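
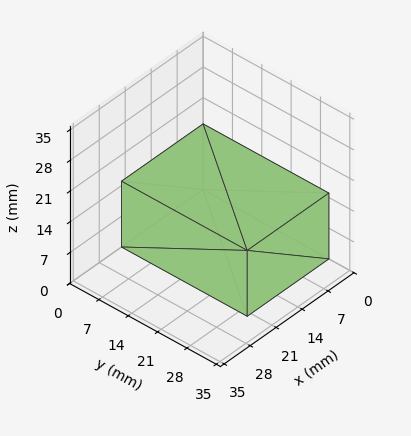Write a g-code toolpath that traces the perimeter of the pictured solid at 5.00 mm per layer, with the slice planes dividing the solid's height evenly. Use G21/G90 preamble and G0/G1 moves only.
Reading the render: the shape is a rectangular box, roughly 22 × 30 mm footprint and 15 mm tall (dimensions read to the nearest mm from the axis ticks). For the g-code, the solid's height is divided into equal slices at the stated Δz and each level perimeter traced with G1 moves after a G0 lift.

; perimeter-only toolpath
G21 ; units = mm
G90 ; absolute positioning
G28 ; home
; layer 1
G0 Z5.00
G0 X0.00 Y0.00
G1 X22.00 Y0.00
G1 X22.00 Y30.00
G1 X0.00 Y30.00
G1 X0.00 Y0.00
; layer 2
G0 Z10.00
G0 X0.00 Y0.00
G1 X22.00 Y0.00
G1 X22.00 Y30.00
G1 X0.00 Y30.00
G1 X0.00 Y0.00
; layer 3
G0 Z15.00
G0 X0.00 Y0.00
G1 X22.00 Y0.00
G1 X22.00 Y30.00
G1 X0.00 Y30.00
G1 X0.00 Y0.00
M2 ; end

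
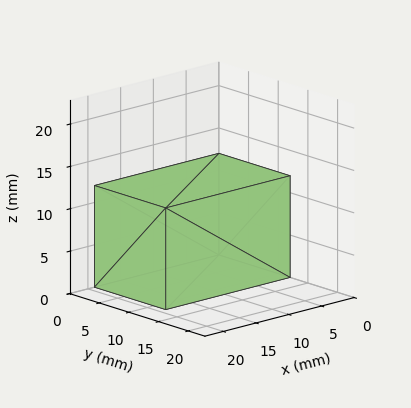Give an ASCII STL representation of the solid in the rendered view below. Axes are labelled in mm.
Reading the render: the shape is a rectangular box, roughly 19 × 12 mm footprint and 12 mm tall (dimensions read to the nearest mm from the axis ticks). For the STL, each face is triangulated and given an outward normal.

solid part
  facet normal 0.0000 0.0000 -1.0000
    outer loop
      vertex 19.00 12.00 0.00
      vertex 19.00 0.00 0.00
      vertex 0.00 0.00 0.00
    endloop
  endfacet
  facet normal 0.0000 0.0000 -1.0000
    outer loop
      vertex 0.00 12.00 0.00
      vertex 19.00 12.00 0.00
      vertex 0.00 0.00 0.00
    endloop
  endfacet
  facet normal 0.0000 0.0000 1.0000
    outer loop
      vertex 0.00 0.00 12.00
      vertex 19.00 0.00 12.00
      vertex 19.00 12.00 12.00
    endloop
  endfacet
  facet normal 0.0000 0.0000 1.0000
    outer loop
      vertex 0.00 0.00 12.00
      vertex 19.00 12.00 12.00
      vertex 0.00 12.00 12.00
    endloop
  endfacet
  facet normal 0.0000 -1.0000 0.0000
    outer loop
      vertex 0.00 0.00 0.00
      vertex 19.00 0.00 0.00
      vertex 19.00 0.00 12.00
    endloop
  endfacet
  facet normal 0.0000 -1.0000 0.0000
    outer loop
      vertex 0.00 0.00 0.00
      vertex 19.00 0.00 12.00
      vertex 0.00 0.00 12.00
    endloop
  endfacet
  facet normal 0.0000 1.0000 0.0000
    outer loop
      vertex 19.00 12.00 12.00
      vertex 19.00 12.00 0.00
      vertex 0.00 12.00 0.00
    endloop
  endfacet
  facet normal 0.0000 1.0000 0.0000
    outer loop
      vertex 0.00 12.00 12.00
      vertex 19.00 12.00 12.00
      vertex 0.00 12.00 0.00
    endloop
  endfacet
  facet normal -1.0000 0.0000 0.0000
    outer loop
      vertex 0.00 12.00 12.00
      vertex 0.00 12.00 0.00
      vertex 0.00 0.00 0.00
    endloop
  endfacet
  facet normal -1.0000 0.0000 0.0000
    outer loop
      vertex 0.00 0.00 12.00
      vertex 0.00 12.00 12.00
      vertex 0.00 0.00 0.00
    endloop
  endfacet
  facet normal 1.0000 0.0000 0.0000
    outer loop
      vertex 19.00 0.00 0.00
      vertex 19.00 12.00 0.00
      vertex 19.00 12.00 12.00
    endloop
  endfacet
  facet normal 1.0000 0.0000 0.0000
    outer loop
      vertex 19.00 0.00 0.00
      vertex 19.00 12.00 12.00
      vertex 19.00 0.00 12.00
    endloop
  endfacet
endsolid part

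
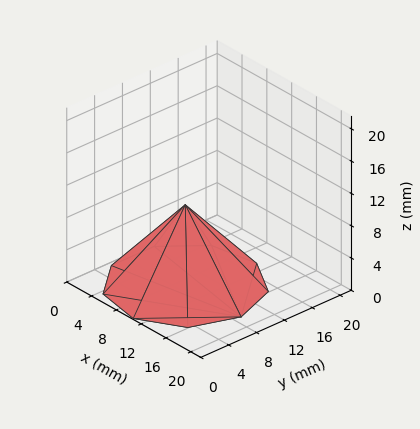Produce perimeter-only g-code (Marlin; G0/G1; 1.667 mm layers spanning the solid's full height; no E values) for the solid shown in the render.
Reading the render: the shape is a regular 9-sided pyramid, base circumscribed radius ≈ 9 mm, apex at z ≈ 10 mm (dimensions read to the nearest mm from the axis ticks). For the g-code, the solid's height is divided into equal slices at the stated Δz and each level perimeter traced with G1 moves after a G0 lift.

; perimeter-only toolpath
G21 ; units = mm
G90 ; absolute positioning
G28 ; home
; layer 1
G0 Z1.667
G0 X16.500 Y9.000
G1 X14.745 Y13.821
G1 X10.303 Y16.386
G1 X5.250 Y15.495
G1 X1.953 Y11.565
G1 X1.953 Y6.435
G1 X5.250 Y2.505
G1 X10.303 Y1.614
G1 X14.745 Y4.179
G1 X16.500 Y9.000
; layer 2
G0 Z3.333
G0 X15.000 Y9.000
G1 X13.596 Y12.857
G1 X10.042 Y14.909
G1 X6.000 Y14.196
G1 X3.362 Y11.052
G1 X3.362 Y6.948
G1 X6.000 Y3.804
G1 X10.042 Y3.091
G1 X13.596 Y5.143
G1 X15.000 Y9.000
; layer 3
G0 Z5.000
G0 X13.500 Y9.000
G1 X12.447 Y11.893
G1 X9.782 Y13.431
G1 X6.750 Y12.897
G1 X4.771 Y10.539
G1 X4.771 Y7.461
G1 X6.750 Y5.103
G1 X9.782 Y4.569
G1 X12.447 Y6.107
G1 X13.500 Y9.000
; layer 4
G0 Z6.667
G0 X12.000 Y9.000
G1 X11.298 Y10.928
G1 X9.521 Y11.954
G1 X7.500 Y11.598
G1 X6.181 Y10.026
G1 X6.181 Y7.974
G1 X7.500 Y6.402
G1 X9.521 Y6.046
G1 X11.298 Y7.072
G1 X12.000 Y9.000
; layer 5
G0 Z8.333
G0 X10.500 Y9.000
G1 X10.149 Y9.964
G1 X9.261 Y10.477
G1 X8.250 Y10.299
G1 X7.590 Y9.513
G1 X7.590 Y8.487
G1 X8.250 Y7.701
G1 X9.261 Y7.523
G1 X10.149 Y8.036
G1 X10.500 Y9.000
M2 ; end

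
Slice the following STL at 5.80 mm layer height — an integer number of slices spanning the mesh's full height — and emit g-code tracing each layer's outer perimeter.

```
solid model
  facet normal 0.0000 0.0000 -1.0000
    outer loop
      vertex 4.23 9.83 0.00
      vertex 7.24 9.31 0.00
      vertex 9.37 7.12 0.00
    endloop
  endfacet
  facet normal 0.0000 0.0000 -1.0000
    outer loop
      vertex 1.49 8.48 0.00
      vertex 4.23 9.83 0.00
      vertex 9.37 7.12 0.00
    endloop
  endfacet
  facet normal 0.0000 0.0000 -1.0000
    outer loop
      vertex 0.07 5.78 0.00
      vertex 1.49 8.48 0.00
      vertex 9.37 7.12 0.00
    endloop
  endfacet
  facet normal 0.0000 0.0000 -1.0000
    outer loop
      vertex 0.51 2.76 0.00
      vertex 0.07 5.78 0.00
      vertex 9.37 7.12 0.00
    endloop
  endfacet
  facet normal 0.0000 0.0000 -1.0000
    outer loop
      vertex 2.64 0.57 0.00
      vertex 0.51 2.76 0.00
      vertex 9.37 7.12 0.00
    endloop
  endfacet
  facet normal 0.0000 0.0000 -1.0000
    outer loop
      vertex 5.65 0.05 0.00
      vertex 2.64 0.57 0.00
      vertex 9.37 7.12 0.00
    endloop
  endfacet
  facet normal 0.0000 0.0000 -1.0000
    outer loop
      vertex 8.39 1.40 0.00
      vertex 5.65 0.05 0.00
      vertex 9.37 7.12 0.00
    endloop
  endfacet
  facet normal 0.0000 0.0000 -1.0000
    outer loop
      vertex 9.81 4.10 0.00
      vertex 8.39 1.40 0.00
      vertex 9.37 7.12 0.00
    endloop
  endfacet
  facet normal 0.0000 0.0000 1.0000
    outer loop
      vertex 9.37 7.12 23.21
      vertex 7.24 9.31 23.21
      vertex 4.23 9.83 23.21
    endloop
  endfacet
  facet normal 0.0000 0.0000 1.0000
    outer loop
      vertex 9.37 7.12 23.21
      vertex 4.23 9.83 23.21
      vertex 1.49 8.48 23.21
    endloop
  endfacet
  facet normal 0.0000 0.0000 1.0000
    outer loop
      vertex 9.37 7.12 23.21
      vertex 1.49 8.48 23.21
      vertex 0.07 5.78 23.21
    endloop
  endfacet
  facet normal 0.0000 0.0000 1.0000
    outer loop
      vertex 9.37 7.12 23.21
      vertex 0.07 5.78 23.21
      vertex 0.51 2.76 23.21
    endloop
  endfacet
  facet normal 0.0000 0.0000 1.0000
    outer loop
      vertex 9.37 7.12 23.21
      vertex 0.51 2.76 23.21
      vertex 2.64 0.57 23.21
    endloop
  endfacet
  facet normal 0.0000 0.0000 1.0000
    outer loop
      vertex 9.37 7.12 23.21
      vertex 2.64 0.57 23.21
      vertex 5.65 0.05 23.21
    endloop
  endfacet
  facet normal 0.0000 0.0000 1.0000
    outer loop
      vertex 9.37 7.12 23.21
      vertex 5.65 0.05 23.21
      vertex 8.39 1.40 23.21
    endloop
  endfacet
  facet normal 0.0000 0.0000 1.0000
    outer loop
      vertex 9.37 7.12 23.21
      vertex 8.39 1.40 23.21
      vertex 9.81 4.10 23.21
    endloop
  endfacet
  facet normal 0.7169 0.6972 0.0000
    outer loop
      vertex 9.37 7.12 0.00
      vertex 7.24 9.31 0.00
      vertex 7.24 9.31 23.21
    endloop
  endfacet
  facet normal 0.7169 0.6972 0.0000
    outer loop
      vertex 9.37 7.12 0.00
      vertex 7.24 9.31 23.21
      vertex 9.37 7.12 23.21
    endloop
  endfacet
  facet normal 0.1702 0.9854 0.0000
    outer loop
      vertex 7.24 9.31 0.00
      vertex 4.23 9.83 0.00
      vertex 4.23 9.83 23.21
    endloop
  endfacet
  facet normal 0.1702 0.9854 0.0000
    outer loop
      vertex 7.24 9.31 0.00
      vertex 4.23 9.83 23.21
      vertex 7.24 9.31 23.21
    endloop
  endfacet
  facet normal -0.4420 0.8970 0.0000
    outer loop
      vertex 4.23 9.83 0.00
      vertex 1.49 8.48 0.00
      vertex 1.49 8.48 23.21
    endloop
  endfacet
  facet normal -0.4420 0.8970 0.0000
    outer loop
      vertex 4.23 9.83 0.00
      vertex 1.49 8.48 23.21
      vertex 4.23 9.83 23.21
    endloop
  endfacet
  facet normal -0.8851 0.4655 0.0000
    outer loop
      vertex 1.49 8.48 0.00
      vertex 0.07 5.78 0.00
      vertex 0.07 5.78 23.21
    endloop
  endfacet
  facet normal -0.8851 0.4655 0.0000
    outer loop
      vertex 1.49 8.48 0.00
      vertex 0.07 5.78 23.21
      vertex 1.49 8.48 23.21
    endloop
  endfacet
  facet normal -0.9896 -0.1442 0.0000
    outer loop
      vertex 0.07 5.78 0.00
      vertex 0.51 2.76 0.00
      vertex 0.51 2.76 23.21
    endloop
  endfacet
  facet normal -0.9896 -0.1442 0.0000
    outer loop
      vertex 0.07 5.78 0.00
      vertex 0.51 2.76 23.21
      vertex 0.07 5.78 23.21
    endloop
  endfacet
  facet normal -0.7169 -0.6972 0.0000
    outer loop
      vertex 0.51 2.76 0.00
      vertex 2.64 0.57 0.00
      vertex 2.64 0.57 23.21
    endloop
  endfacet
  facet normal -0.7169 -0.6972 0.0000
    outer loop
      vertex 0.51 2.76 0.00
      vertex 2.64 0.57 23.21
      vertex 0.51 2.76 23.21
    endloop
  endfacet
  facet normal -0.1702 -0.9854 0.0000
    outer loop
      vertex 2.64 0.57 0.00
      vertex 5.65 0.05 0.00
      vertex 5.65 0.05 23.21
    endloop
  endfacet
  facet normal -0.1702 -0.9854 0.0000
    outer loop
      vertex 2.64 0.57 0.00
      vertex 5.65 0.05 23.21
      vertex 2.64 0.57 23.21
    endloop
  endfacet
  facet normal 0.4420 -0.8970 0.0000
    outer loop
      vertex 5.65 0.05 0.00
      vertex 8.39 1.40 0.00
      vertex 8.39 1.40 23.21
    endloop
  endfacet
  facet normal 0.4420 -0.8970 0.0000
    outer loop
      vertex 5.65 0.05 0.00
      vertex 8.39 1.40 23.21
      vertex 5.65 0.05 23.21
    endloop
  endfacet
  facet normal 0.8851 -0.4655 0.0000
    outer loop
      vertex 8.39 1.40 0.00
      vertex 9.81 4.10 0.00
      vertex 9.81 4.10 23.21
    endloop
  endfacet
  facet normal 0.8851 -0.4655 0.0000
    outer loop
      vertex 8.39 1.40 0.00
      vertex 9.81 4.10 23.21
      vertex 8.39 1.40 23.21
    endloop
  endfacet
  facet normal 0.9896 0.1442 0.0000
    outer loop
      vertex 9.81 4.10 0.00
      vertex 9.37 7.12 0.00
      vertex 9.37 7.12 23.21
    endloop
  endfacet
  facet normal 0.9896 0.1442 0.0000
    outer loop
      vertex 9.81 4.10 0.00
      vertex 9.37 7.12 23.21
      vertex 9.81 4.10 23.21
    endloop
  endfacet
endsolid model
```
; perimeter-only toolpath
G21 ; units = mm
G90 ; absolute positioning
G28 ; home
; layer 1
G0 Z5.80
G0 X9.37 Y7.12
G1 X7.24 Y9.31
G1 X4.23 Y9.83
G1 X1.49 Y8.48
G1 X0.07 Y5.78
G1 X0.51 Y2.76
G1 X2.64 Y0.57
G1 X5.65 Y0.05
G1 X8.39 Y1.40
G1 X9.81 Y4.10
G1 X9.37 Y7.12
; layer 2
G0 Z11.61
G0 X9.37 Y7.12
G1 X7.24 Y9.31
G1 X4.23 Y9.83
G1 X1.49 Y8.48
G1 X0.07 Y5.78
G1 X0.51 Y2.76
G1 X2.64 Y0.57
G1 X5.65 Y0.05
G1 X8.39 Y1.40
G1 X9.81 Y4.10
G1 X9.37 Y7.12
; layer 3
G0 Z17.41
G0 X9.37 Y7.12
G1 X7.24 Y9.31
G1 X4.23 Y9.83
G1 X1.49 Y8.48
G1 X0.07 Y5.78
G1 X0.51 Y2.76
G1 X2.64 Y0.57
G1 X5.65 Y0.05
G1 X8.39 Y1.40
G1 X9.81 Y4.10
G1 X9.37 Y7.12
; layer 4
G0 Z23.21
G0 X9.37 Y7.12
G1 X7.24 Y9.31
G1 X4.23 Y9.83
G1 X1.49 Y8.48
G1 X0.07 Y5.78
G1 X0.51 Y2.76
G1 X2.64 Y0.57
G1 X5.65 Y0.05
G1 X8.39 Y1.40
G1 X9.81 Y4.10
G1 X9.37 Y7.12
M2 ; end

The solid is a regular 10-sided prism (a cylinder approximated with 10 flat sides), circumscribed radius ≈ 4.94 mm, height ≈ 23.2 mm. Slicing at Δz = 5.80 mm — 4 equal slices spanning the solid's height, so layer i sits at z = i·h/4 — gives 4 non-empty perimeters. Each is a 10-segment closed polygon; G0 lifts to the layer z and rapids to the start vertex, then G1 traces the edges.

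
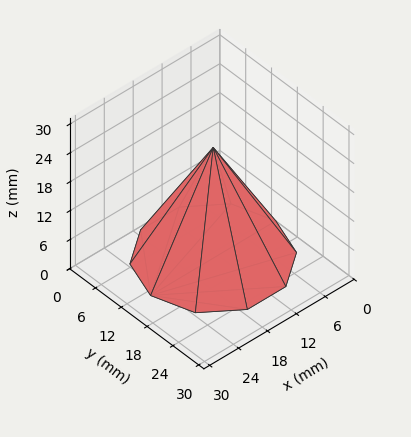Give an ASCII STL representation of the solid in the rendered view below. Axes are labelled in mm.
Reading the render: the shape is a regular 10-sided pyramid, base circumscribed radius ≈ 13 mm, apex at z ≈ 23 mm (dimensions read to the nearest mm from the axis ticks). For the STL, each face is triangulated and given an outward normal.

solid part
  facet normal 0.0000 0.0000 -1.0000
    outer loop
      vertex 17.0 25.4 0.0
      vertex 23.5 20.6 0.0
      vertex 26.0 13.0 0.0
    endloop
  endfacet
  facet normal 0.0000 0.0000 -1.0000
    outer loop
      vertex 9.0 25.4 0.0
      vertex 17.0 25.4 0.0
      vertex 26.0 13.0 0.0
    endloop
  endfacet
  facet normal 0.0000 0.0000 -1.0000
    outer loop
      vertex 2.5 20.6 0.0
      vertex 9.0 25.4 0.0
      vertex 26.0 13.0 0.0
    endloop
  endfacet
  facet normal 0.0000 0.0000 -1.0000
    outer loop
      vertex 0.0 13.0 0.0
      vertex 2.5 20.6 0.0
      vertex 26.0 13.0 0.0
    endloop
  endfacet
  facet normal 0.0000 0.0000 -1.0000
    outer loop
      vertex 2.5 5.4 0.0
      vertex 0.0 13.0 0.0
      vertex 26.0 13.0 0.0
    endloop
  endfacet
  facet normal 0.0000 0.0000 -1.0000
    outer loop
      vertex 9.0 0.6 0.0
      vertex 2.5 5.4 0.0
      vertex 26.0 13.0 0.0
    endloop
  endfacet
  facet normal 0.0000 0.0000 -1.0000
    outer loop
      vertex 17.0 0.6 0.0
      vertex 9.0 0.6 0.0
      vertex 26.0 13.0 0.0
    endloop
  endfacet
  facet normal 0.0000 0.0000 -1.0000
    outer loop
      vertex 23.5 5.4 0.0
      vertex 17.0 0.6 0.0
      vertex 26.0 13.0 0.0
    endloop
  endfacet
  facet normal 0.8369 0.2753 0.4730
    outer loop
      vertex 26.0 13.0 0.0
      vertex 23.5 20.6 0.0
      vertex 13.0 13.0 23.0
    endloop
  endfacet
  facet normal 0.5234 0.7087 0.4731
    outer loop
      vertex 23.5 20.6 0.0
      vertex 17.0 25.4 0.0
      vertex 13.0 13.0 23.0
    endloop
  endfacet
  facet normal 0.0000 0.8802 0.4746
    outer loop
      vertex 17.0 25.4 0.0
      vertex 9.0 25.4 0.0
      vertex 13.0 13.0 23.0
    endloop
  endfacet
  facet normal -0.5234 0.7087 0.4731
    outer loop
      vertex 9.0 25.4 0.0
      vertex 2.5 20.6 0.0
      vertex 13.0 13.0 23.0
    endloop
  endfacet
  facet normal -0.8369 0.2753 0.4730
    outer loop
      vertex 2.5 20.6 0.0
      vertex 0.0 13.0 0.0
      vertex 13.0 13.0 23.0
    endloop
  endfacet
  facet normal -0.8369 -0.2753 0.4730
    outer loop
      vertex 0.0 13.0 0.0
      vertex 2.5 5.4 0.0
      vertex 13.0 13.0 23.0
    endloop
  endfacet
  facet normal -0.5234 -0.7087 0.4731
    outer loop
      vertex 2.5 5.4 0.0
      vertex 9.0 0.6 0.0
      vertex 13.0 13.0 23.0
    endloop
  endfacet
  facet normal 0.0000 -0.8802 0.4746
    outer loop
      vertex 9.0 0.6 0.0
      vertex 17.0 0.6 0.0
      vertex 13.0 13.0 23.0
    endloop
  endfacet
  facet normal 0.5234 -0.7087 0.4731
    outer loop
      vertex 17.0 0.6 0.0
      vertex 23.5 5.4 0.0
      vertex 13.0 13.0 23.0
    endloop
  endfacet
  facet normal 0.8369 -0.2753 0.4730
    outer loop
      vertex 23.5 5.4 0.0
      vertex 26.0 13.0 0.0
      vertex 13.0 13.0 23.0
    endloop
  endfacet
endsolid part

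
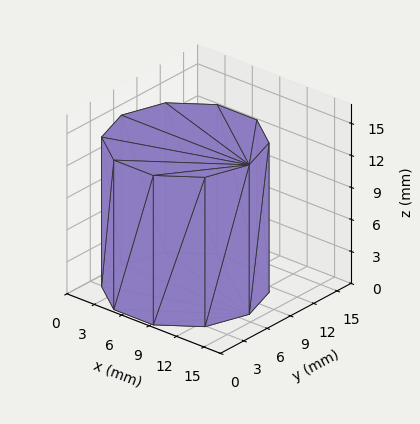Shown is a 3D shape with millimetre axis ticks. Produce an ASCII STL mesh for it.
Reading the render: the shape is a regular 10-sided prism (a cylinder approximated with 10 flat sides), circumscribed radius ≈ 7 mm, height ≈ 14 mm (dimensions read to the nearest mm from the axis ticks). For the STL, each face is triangulated and given an outward normal.

solid part
  facet normal 0.0000 0.0000 -1.0000
    outer loop
      vertex 9.163 13.657 0.000
      vertex 12.663 11.114 0.000
      vertex 14.000 7.000 0.000
    endloop
  endfacet
  facet normal 0.0000 0.0000 -1.0000
    outer loop
      vertex 4.837 13.657 0.000
      vertex 9.163 13.657 0.000
      vertex 14.000 7.000 0.000
    endloop
  endfacet
  facet normal 0.0000 0.0000 -1.0000
    outer loop
      vertex 1.337 11.114 0.000
      vertex 4.837 13.657 0.000
      vertex 14.000 7.000 0.000
    endloop
  endfacet
  facet normal 0.0000 0.0000 -1.0000
    outer loop
      vertex 0.000 7.000 0.000
      vertex 1.337 11.114 0.000
      vertex 14.000 7.000 0.000
    endloop
  endfacet
  facet normal 0.0000 0.0000 -1.0000
    outer loop
      vertex 1.337 2.886 0.000
      vertex 0.000 7.000 0.000
      vertex 14.000 7.000 0.000
    endloop
  endfacet
  facet normal 0.0000 0.0000 -1.0000
    outer loop
      vertex 4.837 0.343 0.000
      vertex 1.337 2.886 0.000
      vertex 14.000 7.000 0.000
    endloop
  endfacet
  facet normal 0.0000 0.0000 -1.0000
    outer loop
      vertex 9.163 0.343 0.000
      vertex 4.837 0.343 0.000
      vertex 14.000 7.000 0.000
    endloop
  endfacet
  facet normal 0.0000 0.0000 -1.0000
    outer loop
      vertex 12.663 2.886 0.000
      vertex 9.163 0.343 0.000
      vertex 14.000 7.000 0.000
    endloop
  endfacet
  facet normal 0.0000 0.0000 1.0000
    outer loop
      vertex 14.000 7.000 14.000
      vertex 12.663 11.114 14.000
      vertex 9.163 13.657 14.000
    endloop
  endfacet
  facet normal 0.0000 0.0000 1.0000
    outer loop
      vertex 14.000 7.000 14.000
      vertex 9.163 13.657 14.000
      vertex 4.837 13.657 14.000
    endloop
  endfacet
  facet normal 0.0000 0.0000 1.0000
    outer loop
      vertex 14.000 7.000 14.000
      vertex 4.837 13.657 14.000
      vertex 1.337 11.114 14.000
    endloop
  endfacet
  facet normal 0.0000 0.0000 1.0000
    outer loop
      vertex 14.000 7.000 14.000
      vertex 1.337 11.114 14.000
      vertex 0.000 7.000 14.000
    endloop
  endfacet
  facet normal 0.0000 0.0000 1.0000
    outer loop
      vertex 14.000 7.000 14.000
      vertex 0.000 7.000 14.000
      vertex 1.337 2.886 14.000
    endloop
  endfacet
  facet normal 0.0000 0.0000 1.0000
    outer loop
      vertex 14.000 7.000 14.000
      vertex 1.337 2.886 14.000
      vertex 4.837 0.343 14.000
    endloop
  endfacet
  facet normal 0.0000 0.0000 1.0000
    outer loop
      vertex 14.000 7.000 14.000
      vertex 4.837 0.343 14.000
      vertex 9.163 0.343 14.000
    endloop
  endfacet
  facet normal 0.0000 0.0000 1.0000
    outer loop
      vertex 14.000 7.000 14.000
      vertex 9.163 0.343 14.000
      vertex 12.663 2.886 14.000
    endloop
  endfacet
  facet normal 0.9510 0.3091 0.0000
    outer loop
      vertex 14.000 7.000 0.000
      vertex 12.663 11.114 0.000
      vertex 12.663 11.114 14.000
    endloop
  endfacet
  facet normal 0.9510 0.3091 0.0000
    outer loop
      vertex 14.000 7.000 0.000
      vertex 12.663 11.114 14.000
      vertex 14.000 7.000 14.000
    endloop
  endfacet
  facet normal 0.5878 0.8090 0.0000
    outer loop
      vertex 12.663 11.114 0.000
      vertex 9.163 13.657 0.000
      vertex 9.163 13.657 14.000
    endloop
  endfacet
  facet normal 0.5878 0.8090 0.0000
    outer loop
      vertex 12.663 11.114 0.000
      vertex 9.163 13.657 14.000
      vertex 12.663 11.114 14.000
    endloop
  endfacet
  facet normal 0.0000 1.0000 0.0000
    outer loop
      vertex 9.163 13.657 0.000
      vertex 4.837 13.657 0.000
      vertex 4.837 13.657 14.000
    endloop
  endfacet
  facet normal 0.0000 1.0000 0.0000
    outer loop
      vertex 9.163 13.657 0.000
      vertex 4.837 13.657 14.000
      vertex 9.163 13.657 14.000
    endloop
  endfacet
  facet normal -0.5878 0.8090 0.0000
    outer loop
      vertex 4.837 13.657 0.000
      vertex 1.337 11.114 0.000
      vertex 1.337 11.114 14.000
    endloop
  endfacet
  facet normal -0.5878 0.8090 0.0000
    outer loop
      vertex 4.837 13.657 0.000
      vertex 1.337 11.114 14.000
      vertex 4.837 13.657 14.000
    endloop
  endfacet
  facet normal -0.9510 0.3091 0.0000
    outer loop
      vertex 1.337 11.114 0.000
      vertex 0.000 7.000 0.000
      vertex 0.000 7.000 14.000
    endloop
  endfacet
  facet normal -0.9510 0.3091 0.0000
    outer loop
      vertex 1.337 11.114 0.000
      vertex 0.000 7.000 14.000
      vertex 1.337 11.114 14.000
    endloop
  endfacet
  facet normal -0.9510 -0.3091 0.0000
    outer loop
      vertex 0.000 7.000 0.000
      vertex 1.337 2.886 0.000
      vertex 1.337 2.886 14.000
    endloop
  endfacet
  facet normal -0.9510 -0.3091 0.0000
    outer loop
      vertex 0.000 7.000 0.000
      vertex 1.337 2.886 14.000
      vertex 0.000 7.000 14.000
    endloop
  endfacet
  facet normal -0.5878 -0.8090 0.0000
    outer loop
      vertex 1.337 2.886 0.000
      vertex 4.837 0.343 0.000
      vertex 4.837 0.343 14.000
    endloop
  endfacet
  facet normal -0.5878 -0.8090 0.0000
    outer loop
      vertex 1.337 2.886 0.000
      vertex 4.837 0.343 14.000
      vertex 1.337 2.886 14.000
    endloop
  endfacet
  facet normal 0.0000 -1.0000 0.0000
    outer loop
      vertex 4.837 0.343 0.000
      vertex 9.163 0.343 0.000
      vertex 9.163 0.343 14.000
    endloop
  endfacet
  facet normal 0.0000 -1.0000 0.0000
    outer loop
      vertex 4.837 0.343 0.000
      vertex 9.163 0.343 14.000
      vertex 4.837 0.343 14.000
    endloop
  endfacet
  facet normal 0.5878 -0.8090 0.0000
    outer loop
      vertex 9.163 0.343 0.000
      vertex 12.663 2.886 0.000
      vertex 12.663 2.886 14.000
    endloop
  endfacet
  facet normal 0.5878 -0.8090 0.0000
    outer loop
      vertex 9.163 0.343 0.000
      vertex 12.663 2.886 14.000
      vertex 9.163 0.343 14.000
    endloop
  endfacet
  facet normal 0.9510 -0.3091 0.0000
    outer loop
      vertex 12.663 2.886 0.000
      vertex 14.000 7.000 0.000
      vertex 14.000 7.000 14.000
    endloop
  endfacet
  facet normal 0.9510 -0.3091 0.0000
    outer loop
      vertex 12.663 2.886 0.000
      vertex 14.000 7.000 14.000
      vertex 12.663 2.886 14.000
    endloop
  endfacet
endsolid part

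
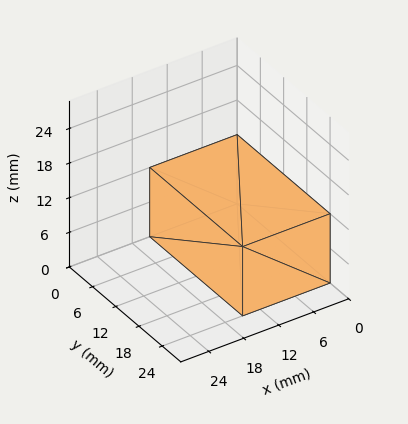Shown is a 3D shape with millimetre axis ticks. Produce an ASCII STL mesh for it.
Reading the render: the shape is a rectangular box, roughly 15 × 24 mm footprint and 12 mm tall (dimensions read to the nearest mm from the axis ticks). For the STL, each face is triangulated and given an outward normal.

solid part
  facet normal 0.0000 0.0000 -1.0000
    outer loop
      vertex 15.000 24.000 0.000
      vertex 15.000 0.000 0.000
      vertex 0.000 0.000 0.000
    endloop
  endfacet
  facet normal 0.0000 0.0000 -1.0000
    outer loop
      vertex 0.000 24.000 0.000
      vertex 15.000 24.000 0.000
      vertex 0.000 0.000 0.000
    endloop
  endfacet
  facet normal 0.0000 0.0000 1.0000
    outer loop
      vertex 0.000 0.000 12.000
      vertex 15.000 0.000 12.000
      vertex 15.000 24.000 12.000
    endloop
  endfacet
  facet normal 0.0000 0.0000 1.0000
    outer loop
      vertex 0.000 0.000 12.000
      vertex 15.000 24.000 12.000
      vertex 0.000 24.000 12.000
    endloop
  endfacet
  facet normal 0.0000 -1.0000 0.0000
    outer loop
      vertex 0.000 0.000 0.000
      vertex 15.000 0.000 0.000
      vertex 15.000 0.000 12.000
    endloop
  endfacet
  facet normal 0.0000 -1.0000 0.0000
    outer loop
      vertex 0.000 0.000 0.000
      vertex 15.000 0.000 12.000
      vertex 0.000 0.000 12.000
    endloop
  endfacet
  facet normal 0.0000 1.0000 0.0000
    outer loop
      vertex 15.000 24.000 12.000
      vertex 15.000 24.000 0.000
      vertex 0.000 24.000 0.000
    endloop
  endfacet
  facet normal 0.0000 1.0000 0.0000
    outer loop
      vertex 0.000 24.000 12.000
      vertex 15.000 24.000 12.000
      vertex 0.000 24.000 0.000
    endloop
  endfacet
  facet normal -1.0000 0.0000 0.0000
    outer loop
      vertex 0.000 24.000 12.000
      vertex 0.000 24.000 0.000
      vertex 0.000 0.000 0.000
    endloop
  endfacet
  facet normal -1.0000 0.0000 0.0000
    outer loop
      vertex 0.000 0.000 12.000
      vertex 0.000 24.000 12.000
      vertex 0.000 0.000 0.000
    endloop
  endfacet
  facet normal 1.0000 0.0000 0.0000
    outer loop
      vertex 15.000 0.000 0.000
      vertex 15.000 24.000 0.000
      vertex 15.000 24.000 12.000
    endloop
  endfacet
  facet normal 1.0000 0.0000 0.0000
    outer loop
      vertex 15.000 0.000 0.000
      vertex 15.000 24.000 12.000
      vertex 15.000 0.000 12.000
    endloop
  endfacet
endsolid part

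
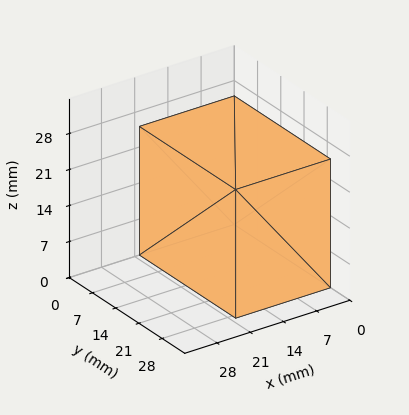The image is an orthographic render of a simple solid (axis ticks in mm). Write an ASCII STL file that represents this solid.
Reading the render: the shape is a rectangular box, roughly 20 × 29 mm footprint and 25 mm tall (dimensions read to the nearest mm from the axis ticks). For the STL, each face is triangulated and given an outward normal.

solid part
  facet normal 0.0000 0.0000 -1.0000
    outer loop
      vertex 20.000 29.000 0.000
      vertex 20.000 0.000 0.000
      vertex 0.000 0.000 0.000
    endloop
  endfacet
  facet normal 0.0000 0.0000 -1.0000
    outer loop
      vertex 0.000 29.000 0.000
      vertex 20.000 29.000 0.000
      vertex 0.000 0.000 0.000
    endloop
  endfacet
  facet normal 0.0000 0.0000 1.0000
    outer loop
      vertex 0.000 0.000 25.000
      vertex 20.000 0.000 25.000
      vertex 20.000 29.000 25.000
    endloop
  endfacet
  facet normal 0.0000 0.0000 1.0000
    outer loop
      vertex 0.000 0.000 25.000
      vertex 20.000 29.000 25.000
      vertex 0.000 29.000 25.000
    endloop
  endfacet
  facet normal 0.0000 -1.0000 0.0000
    outer loop
      vertex 0.000 0.000 0.000
      vertex 20.000 0.000 0.000
      vertex 20.000 0.000 25.000
    endloop
  endfacet
  facet normal 0.0000 -1.0000 0.0000
    outer loop
      vertex 0.000 0.000 0.000
      vertex 20.000 0.000 25.000
      vertex 0.000 0.000 25.000
    endloop
  endfacet
  facet normal 0.0000 1.0000 0.0000
    outer loop
      vertex 20.000 29.000 25.000
      vertex 20.000 29.000 0.000
      vertex 0.000 29.000 0.000
    endloop
  endfacet
  facet normal 0.0000 1.0000 0.0000
    outer loop
      vertex 0.000 29.000 25.000
      vertex 20.000 29.000 25.000
      vertex 0.000 29.000 0.000
    endloop
  endfacet
  facet normal -1.0000 0.0000 0.0000
    outer loop
      vertex 0.000 29.000 25.000
      vertex 0.000 29.000 0.000
      vertex 0.000 0.000 0.000
    endloop
  endfacet
  facet normal -1.0000 0.0000 0.0000
    outer loop
      vertex 0.000 0.000 25.000
      vertex 0.000 29.000 25.000
      vertex 0.000 0.000 0.000
    endloop
  endfacet
  facet normal 1.0000 0.0000 0.0000
    outer loop
      vertex 20.000 0.000 0.000
      vertex 20.000 29.000 0.000
      vertex 20.000 29.000 25.000
    endloop
  endfacet
  facet normal 1.0000 0.0000 0.0000
    outer loop
      vertex 20.000 0.000 0.000
      vertex 20.000 29.000 25.000
      vertex 20.000 0.000 25.000
    endloop
  endfacet
endsolid part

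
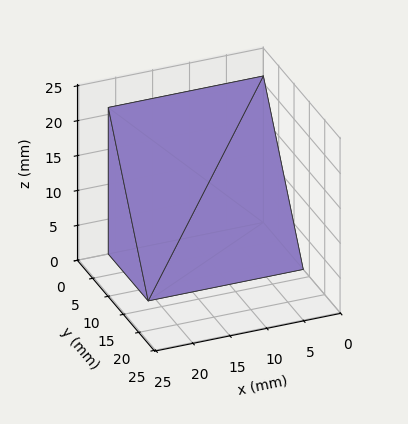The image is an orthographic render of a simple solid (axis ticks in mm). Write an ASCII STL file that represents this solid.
Reading the render: the shape is a wedge (ramp): 21 × 13 mm base, rising to 21 mm along the y=0 edge and sloping linearly to z=0 at y=13 (dimensions read to the nearest mm from the axis ticks). For the STL, each face is triangulated and given an outward normal.

solid part
  facet normal 0.0000 0.0000 -1.0000
    outer loop
      vertex 21.000 13.000 0.000
      vertex 21.000 0.000 0.000
      vertex 0.000 0.000 0.000
    endloop
  endfacet
  facet normal 0.0000 0.0000 -1.0000
    outer loop
      vertex 0.000 13.000 0.000
      vertex 21.000 13.000 0.000
      vertex 0.000 0.000 0.000
    endloop
  endfacet
  facet normal 0.0000 -1.0000 0.0000
    outer loop
      vertex 0.000 0.000 0.000
      vertex 21.000 0.000 0.000
      vertex 21.000 0.000 21.000
    endloop
  endfacet
  facet normal 0.0000 -1.0000 0.0000
    outer loop
      vertex 0.000 0.000 0.000
      vertex 21.000 0.000 21.000
      vertex 0.000 0.000 21.000
    endloop
  endfacet
  facet normal 0.0000 0.8503 0.5264
    outer loop
      vertex 0.000 0.000 21.000
      vertex 21.000 0.000 21.000
      vertex 21.000 13.000 0.000
    endloop
  endfacet
  facet normal 0.0000 0.8503 0.5264
    outer loop
      vertex 0.000 0.000 21.000
      vertex 21.000 13.000 0.000
      vertex 0.000 13.000 0.000
    endloop
  endfacet
  facet normal -1.0000 0.0000 0.0000
    outer loop
      vertex 0.000 0.000 21.000
      vertex 0.000 13.000 0.000
      vertex 0.000 0.000 0.000
    endloop
  endfacet
  facet normal 1.0000 0.0000 0.0000
    outer loop
      vertex 21.000 0.000 0.000
      vertex 21.000 13.000 0.000
      vertex 21.000 0.000 21.000
    endloop
  endfacet
endsolid part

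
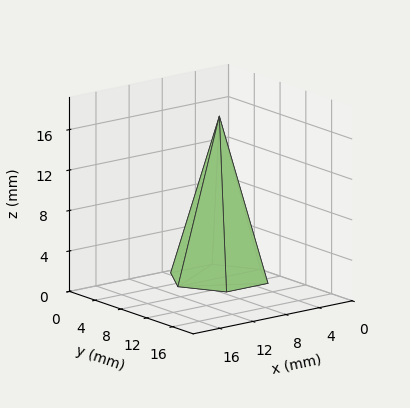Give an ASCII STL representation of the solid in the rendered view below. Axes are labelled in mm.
Reading the render: the shape is a regular 6-sided pyramid, base circumscribed radius ≈ 5 mm, apex at z ≈ 16 mm (dimensions read to the nearest mm from the axis ticks). For the STL, each face is triangulated and given an outward normal.

solid part
  facet normal 0.0000 0.0000 -1.0000
    outer loop
      vertex 2.500 9.330 0.000
      vertex 7.500 9.330 0.000
      vertex 10.000 5.000 0.000
    endloop
  endfacet
  facet normal 0.0000 0.0000 -1.0000
    outer loop
      vertex 0.000 5.000 0.000
      vertex 2.500 9.330 0.000
      vertex 10.000 5.000 0.000
    endloop
  endfacet
  facet normal 0.0000 0.0000 -1.0000
    outer loop
      vertex 2.500 0.670 0.000
      vertex 0.000 5.000 0.000
      vertex 10.000 5.000 0.000
    endloop
  endfacet
  facet normal 0.0000 0.0000 -1.0000
    outer loop
      vertex 7.500 0.670 0.000
      vertex 2.500 0.670 0.000
      vertex 10.000 5.000 0.000
    endloop
  endfacet
  facet normal 0.8359 0.4826 0.2612
    outer loop
      vertex 10.000 5.000 0.000
      vertex 7.500 9.330 0.000
      vertex 5.000 5.000 16.000
    endloop
  endfacet
  facet normal 0.0000 0.9653 0.2612
    outer loop
      vertex 7.500 9.330 0.000
      vertex 2.500 9.330 0.000
      vertex 5.000 5.000 16.000
    endloop
  endfacet
  facet normal -0.8359 0.4826 0.2612
    outer loop
      vertex 2.500 9.330 0.000
      vertex 0.000 5.000 0.000
      vertex 5.000 5.000 16.000
    endloop
  endfacet
  facet normal -0.8359 -0.4826 0.2612
    outer loop
      vertex 0.000 5.000 0.000
      vertex 2.500 0.670 0.000
      vertex 5.000 5.000 16.000
    endloop
  endfacet
  facet normal 0.0000 -0.9653 0.2612
    outer loop
      vertex 2.500 0.670 0.000
      vertex 7.500 0.670 0.000
      vertex 5.000 5.000 16.000
    endloop
  endfacet
  facet normal 0.8359 -0.4826 0.2612
    outer loop
      vertex 7.500 0.670 0.000
      vertex 10.000 5.000 0.000
      vertex 5.000 5.000 16.000
    endloop
  endfacet
endsolid part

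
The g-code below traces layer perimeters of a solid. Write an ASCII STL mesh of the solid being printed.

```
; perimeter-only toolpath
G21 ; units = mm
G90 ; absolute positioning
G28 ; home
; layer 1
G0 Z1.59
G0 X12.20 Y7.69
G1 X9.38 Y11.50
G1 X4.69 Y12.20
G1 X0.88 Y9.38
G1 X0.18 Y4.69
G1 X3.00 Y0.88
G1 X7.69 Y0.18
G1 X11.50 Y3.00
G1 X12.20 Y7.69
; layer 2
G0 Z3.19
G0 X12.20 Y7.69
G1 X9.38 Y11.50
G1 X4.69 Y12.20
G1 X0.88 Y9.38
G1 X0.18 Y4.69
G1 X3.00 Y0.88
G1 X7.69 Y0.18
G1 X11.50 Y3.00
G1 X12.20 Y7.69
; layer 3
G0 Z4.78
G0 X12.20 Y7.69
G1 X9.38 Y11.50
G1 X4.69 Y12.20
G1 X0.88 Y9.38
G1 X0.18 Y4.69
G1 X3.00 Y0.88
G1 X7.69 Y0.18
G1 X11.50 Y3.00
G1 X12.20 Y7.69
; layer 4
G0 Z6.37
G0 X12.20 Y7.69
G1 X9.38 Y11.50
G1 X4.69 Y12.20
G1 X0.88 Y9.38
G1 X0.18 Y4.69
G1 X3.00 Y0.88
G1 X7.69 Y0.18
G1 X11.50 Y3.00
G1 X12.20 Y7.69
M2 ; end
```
solid part
  facet normal 0.0000 0.0000 -1.0000
    outer loop
      vertex 4.69 12.20 0.00
      vertex 9.38 11.50 0.00
      vertex 12.20 7.69 0.00
    endloop
  endfacet
  facet normal 0.0000 0.0000 -1.0000
    outer loop
      vertex 0.88 9.38 0.00
      vertex 4.69 12.20 0.00
      vertex 12.20 7.69 0.00
    endloop
  endfacet
  facet normal 0.0000 0.0000 -1.0000
    outer loop
      vertex 0.18 4.69 0.00
      vertex 0.88 9.38 0.00
      vertex 12.20 7.69 0.00
    endloop
  endfacet
  facet normal 0.0000 0.0000 -1.0000
    outer loop
      vertex 3.00 0.88 0.00
      vertex 0.18 4.69 0.00
      vertex 12.20 7.69 0.00
    endloop
  endfacet
  facet normal 0.0000 0.0000 -1.0000
    outer loop
      vertex 7.69 0.18 0.00
      vertex 3.00 0.88 0.00
      vertex 12.20 7.69 0.00
    endloop
  endfacet
  facet normal 0.0000 0.0000 -1.0000
    outer loop
      vertex 11.50 3.00 0.00
      vertex 7.69 0.18 0.00
      vertex 12.20 7.69 0.00
    endloop
  endfacet
  facet normal 0.0000 0.0000 1.0000
    outer loop
      vertex 12.20 7.69 6.37
      vertex 9.38 11.50 6.37
      vertex 4.69 12.20 6.37
    endloop
  endfacet
  facet normal 0.0000 0.0000 1.0000
    outer loop
      vertex 12.20 7.69 6.37
      vertex 4.69 12.20 6.37
      vertex 0.88 9.38 6.37
    endloop
  endfacet
  facet normal 0.0000 0.0000 1.0000
    outer loop
      vertex 12.20 7.69 6.37
      vertex 0.88 9.38 6.37
      vertex 0.18 4.69 6.37
    endloop
  endfacet
  facet normal 0.0000 0.0000 1.0000
    outer loop
      vertex 12.20 7.69 6.37
      vertex 0.18 4.69 6.37
      vertex 3.00 0.88 6.37
    endloop
  endfacet
  facet normal 0.0000 0.0000 1.0000
    outer loop
      vertex 12.20 7.69 6.37
      vertex 3.00 0.88 6.37
      vertex 7.69 0.18 6.37
    endloop
  endfacet
  facet normal 0.0000 0.0000 1.0000
    outer loop
      vertex 12.20 7.69 6.37
      vertex 7.69 0.18 6.37
      vertex 11.50 3.00 6.37
    endloop
  endfacet
  facet normal 0.8038 0.5949 0.0000
    outer loop
      vertex 12.20 7.69 0.00
      vertex 9.38 11.50 0.00
      vertex 9.38 11.50 6.37
    endloop
  endfacet
  facet normal 0.8038 0.5949 0.0000
    outer loop
      vertex 12.20 7.69 0.00
      vertex 9.38 11.50 6.37
      vertex 12.20 7.69 6.37
    endloop
  endfacet
  facet normal 0.1476 0.9890 0.0000
    outer loop
      vertex 9.38 11.50 0.00
      vertex 4.69 12.20 0.00
      vertex 4.69 12.20 6.37
    endloop
  endfacet
  facet normal 0.1476 0.9890 0.0000
    outer loop
      vertex 9.38 11.50 0.00
      vertex 4.69 12.20 6.37
      vertex 9.38 11.50 6.37
    endloop
  endfacet
  facet normal -0.5949 0.8038 0.0000
    outer loop
      vertex 4.69 12.20 0.00
      vertex 0.88 9.38 0.00
      vertex 0.88 9.38 6.37
    endloop
  endfacet
  facet normal -0.5949 0.8038 0.0000
    outer loop
      vertex 4.69 12.20 0.00
      vertex 0.88 9.38 6.37
      vertex 4.69 12.20 6.37
    endloop
  endfacet
  facet normal -0.9890 0.1476 0.0000
    outer loop
      vertex 0.88 9.38 0.00
      vertex 0.18 4.69 0.00
      vertex 0.18 4.69 6.37
    endloop
  endfacet
  facet normal -0.9890 0.1476 0.0000
    outer loop
      vertex 0.88 9.38 0.00
      vertex 0.18 4.69 6.37
      vertex 0.88 9.38 6.37
    endloop
  endfacet
  facet normal -0.8038 -0.5949 0.0000
    outer loop
      vertex 0.18 4.69 0.00
      vertex 3.00 0.88 0.00
      vertex 3.00 0.88 6.37
    endloop
  endfacet
  facet normal -0.8038 -0.5949 0.0000
    outer loop
      vertex 0.18 4.69 0.00
      vertex 3.00 0.88 6.37
      vertex 0.18 4.69 6.37
    endloop
  endfacet
  facet normal -0.1476 -0.9890 0.0000
    outer loop
      vertex 3.00 0.88 0.00
      vertex 7.69 0.18 0.00
      vertex 7.69 0.18 6.37
    endloop
  endfacet
  facet normal -0.1476 -0.9890 0.0000
    outer loop
      vertex 3.00 0.88 0.00
      vertex 7.69 0.18 6.37
      vertex 3.00 0.88 6.37
    endloop
  endfacet
  facet normal 0.5949 -0.8038 0.0000
    outer loop
      vertex 7.69 0.18 0.00
      vertex 11.50 3.00 0.00
      vertex 11.50 3.00 6.37
    endloop
  endfacet
  facet normal 0.5949 -0.8038 0.0000
    outer loop
      vertex 7.69 0.18 0.00
      vertex 11.50 3.00 6.37
      vertex 7.69 0.18 6.37
    endloop
  endfacet
  facet normal 0.9890 -0.1476 0.0000
    outer loop
      vertex 11.50 3.00 0.00
      vertex 12.20 7.69 0.00
      vertex 12.20 7.69 6.37
    endloop
  endfacet
  facet normal 0.9890 -0.1476 0.0000
    outer loop
      vertex 11.50 3.00 0.00
      vertex 12.20 7.69 6.37
      vertex 11.50 3.00 6.37
    endloop
  endfacet
endsolid part

The G0 Z moves step by Δz≈1.59 mm. Every layer's G1 loop is the same polygon, so the solid is a straight extrusion of it from z=0 to z≈6.37. Closing with flat bottom and top caps and triangulating gives 28 facets — a regular 8-sided prism (a cylinder approximated with 8 flat sides), circumscribed radius ≈ 6.19 mm, height ≈ 6.37 mm.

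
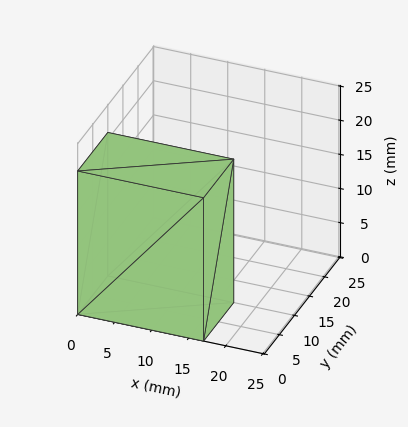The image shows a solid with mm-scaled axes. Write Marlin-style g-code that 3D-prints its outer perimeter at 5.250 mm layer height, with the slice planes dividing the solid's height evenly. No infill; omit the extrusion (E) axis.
Reading the render: the shape is a rectangular box, roughly 17 × 10 mm footprint and 21 mm tall (dimensions read to the nearest mm from the axis ticks). For the g-code, the solid's height is divided into equal slices at the stated Δz and each level perimeter traced with G1 moves after a G0 lift.

; perimeter-only toolpath
G21 ; units = mm
G90 ; absolute positioning
G28 ; home
; layer 1
G0 Z5.250
G0 X0.000 Y0.000
G1 X17.000 Y0.000
G1 X17.000 Y10.000
G1 X0.000 Y10.000
G1 X0.000 Y0.000
; layer 2
G0 Z10.500
G0 X0.000 Y0.000
G1 X17.000 Y0.000
G1 X17.000 Y10.000
G1 X0.000 Y10.000
G1 X0.000 Y0.000
; layer 3
G0 Z15.750
G0 X0.000 Y0.000
G1 X17.000 Y0.000
G1 X17.000 Y10.000
G1 X0.000 Y10.000
G1 X0.000 Y0.000
; layer 4
G0 Z21.000
G0 X0.000 Y0.000
G1 X17.000 Y0.000
G1 X17.000 Y10.000
G1 X0.000 Y10.000
G1 X0.000 Y0.000
M2 ; end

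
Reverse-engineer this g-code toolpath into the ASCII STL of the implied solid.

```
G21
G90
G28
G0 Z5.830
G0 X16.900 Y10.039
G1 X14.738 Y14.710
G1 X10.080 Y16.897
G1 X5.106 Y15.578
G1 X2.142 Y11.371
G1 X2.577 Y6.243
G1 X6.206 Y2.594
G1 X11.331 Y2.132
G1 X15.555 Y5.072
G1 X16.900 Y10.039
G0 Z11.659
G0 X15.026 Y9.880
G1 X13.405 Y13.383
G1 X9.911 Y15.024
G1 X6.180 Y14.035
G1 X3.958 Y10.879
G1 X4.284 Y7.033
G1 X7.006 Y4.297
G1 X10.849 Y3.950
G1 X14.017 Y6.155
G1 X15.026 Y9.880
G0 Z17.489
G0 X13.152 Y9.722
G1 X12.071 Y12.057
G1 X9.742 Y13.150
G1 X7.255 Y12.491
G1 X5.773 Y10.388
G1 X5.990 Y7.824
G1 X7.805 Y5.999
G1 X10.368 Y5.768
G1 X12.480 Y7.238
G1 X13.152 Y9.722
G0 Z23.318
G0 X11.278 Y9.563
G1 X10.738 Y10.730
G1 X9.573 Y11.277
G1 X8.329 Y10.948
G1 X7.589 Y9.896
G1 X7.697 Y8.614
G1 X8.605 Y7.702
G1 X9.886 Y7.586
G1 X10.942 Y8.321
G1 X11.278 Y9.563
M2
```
solid part
  facet normal 0.0000 0.0000 -1.0000
    outer loop
      vertex 10.249 18.770 0.000
      vertex 16.072 16.036 0.000
      vertex 18.774 10.198 0.000
    endloop
  endfacet
  facet normal 0.0000 0.0000 -1.0000
    outer loop
      vertex 4.031 17.122 0.000
      vertex 10.249 18.770 0.000
      vertex 18.774 10.198 0.000
    endloop
  endfacet
  facet normal 0.0000 0.0000 -1.0000
    outer loop
      vertex 0.327 11.863 0.000
      vertex 4.031 17.122 0.000
      vertex 18.774 10.198 0.000
    endloop
  endfacet
  facet normal 0.0000 0.0000 -1.0000
    outer loop
      vertex 0.870 5.453 0.000
      vertex 0.327 11.863 0.000
      vertex 18.774 10.198 0.000
    endloop
  endfacet
  facet normal 0.0000 0.0000 -1.0000
    outer loop
      vertex 5.407 0.892 0.000
      vertex 0.870 5.453 0.000
      vertex 18.774 10.198 0.000
    endloop
  endfacet
  facet normal 0.0000 0.0000 -1.0000
    outer loop
      vertex 11.813 0.314 0.000
      vertex 5.407 0.892 0.000
      vertex 18.774 10.198 0.000
    endloop
  endfacet
  facet normal 0.0000 0.0000 -1.0000
    outer loop
      vertex 17.093 3.989 0.000
      vertex 11.813 0.314 0.000
      vertex 18.774 10.198 0.000
    endloop
  endfacet
  facet normal 0.8685 0.4020 0.2901
    outer loop
      vertex 18.774 10.198 0.000
      vertex 16.072 16.036 0.000
      vertex 9.404 9.404 29.148
    endloop
  endfacet
  facet normal 0.4067 0.8663 0.2901
    outer loop
      vertex 16.072 16.036 0.000
      vertex 10.249 18.770 0.000
      vertex 9.404 9.404 29.148
    endloop
  endfacet
  facet normal -0.2452 0.9250 0.2901
    outer loop
      vertex 10.249 18.770 0.000
      vertex 4.031 17.122 0.000
      vertex 9.404 9.404 29.148
    endloop
  endfacet
  facet normal -0.7824 0.5511 0.2901
    outer loop
      vertex 4.031 17.122 0.000
      vertex 0.327 11.863 0.000
      vertex 9.404 9.404 29.148
    endloop
  endfacet
  facet normal -0.9536 -0.0808 0.2901
    outer loop
      vertex 0.327 11.863 0.000
      vertex 0.870 5.453 0.000
      vertex 9.404 9.404 29.148
    endloop
  endfacet
  facet normal -0.6785 -0.6749 0.2901
    outer loop
      vertex 0.870 5.453 0.000
      vertex 5.407 0.892 0.000
      vertex 9.404 9.404 29.148
    endloop
  endfacet
  facet normal -0.0860 -0.9531 0.2901
    outer loop
      vertex 5.407 0.892 0.000
      vertex 11.813 0.314 0.000
      vertex 9.404 9.404 29.148
    endloop
  endfacet
  facet normal 0.5467 -0.7855 0.2901
    outer loop
      vertex 11.813 0.314 0.000
      vertex 17.093 3.989 0.000
      vertex 9.404 9.404 29.148
    endloop
  endfacet
  facet normal 0.9237 -0.2501 0.2901
    outer loop
      vertex 17.093 3.989 0.000
      vertex 18.774 10.198 0.000
      vertex 9.404 9.404 29.148
    endloop
  endfacet
endsolid part

The G0 Z moves step by Δz≈5.830 mm. The G1 loops shrink linearly with z, so the solid tapers from its base footprint up to z≈29.1. Closing with a flat bottom cap and the tapered top and triangulating gives 16 facets — a regular 9-sided pyramid, base circumscribed radius ≈ 9.4 mm, apex at z ≈ 29.1 mm.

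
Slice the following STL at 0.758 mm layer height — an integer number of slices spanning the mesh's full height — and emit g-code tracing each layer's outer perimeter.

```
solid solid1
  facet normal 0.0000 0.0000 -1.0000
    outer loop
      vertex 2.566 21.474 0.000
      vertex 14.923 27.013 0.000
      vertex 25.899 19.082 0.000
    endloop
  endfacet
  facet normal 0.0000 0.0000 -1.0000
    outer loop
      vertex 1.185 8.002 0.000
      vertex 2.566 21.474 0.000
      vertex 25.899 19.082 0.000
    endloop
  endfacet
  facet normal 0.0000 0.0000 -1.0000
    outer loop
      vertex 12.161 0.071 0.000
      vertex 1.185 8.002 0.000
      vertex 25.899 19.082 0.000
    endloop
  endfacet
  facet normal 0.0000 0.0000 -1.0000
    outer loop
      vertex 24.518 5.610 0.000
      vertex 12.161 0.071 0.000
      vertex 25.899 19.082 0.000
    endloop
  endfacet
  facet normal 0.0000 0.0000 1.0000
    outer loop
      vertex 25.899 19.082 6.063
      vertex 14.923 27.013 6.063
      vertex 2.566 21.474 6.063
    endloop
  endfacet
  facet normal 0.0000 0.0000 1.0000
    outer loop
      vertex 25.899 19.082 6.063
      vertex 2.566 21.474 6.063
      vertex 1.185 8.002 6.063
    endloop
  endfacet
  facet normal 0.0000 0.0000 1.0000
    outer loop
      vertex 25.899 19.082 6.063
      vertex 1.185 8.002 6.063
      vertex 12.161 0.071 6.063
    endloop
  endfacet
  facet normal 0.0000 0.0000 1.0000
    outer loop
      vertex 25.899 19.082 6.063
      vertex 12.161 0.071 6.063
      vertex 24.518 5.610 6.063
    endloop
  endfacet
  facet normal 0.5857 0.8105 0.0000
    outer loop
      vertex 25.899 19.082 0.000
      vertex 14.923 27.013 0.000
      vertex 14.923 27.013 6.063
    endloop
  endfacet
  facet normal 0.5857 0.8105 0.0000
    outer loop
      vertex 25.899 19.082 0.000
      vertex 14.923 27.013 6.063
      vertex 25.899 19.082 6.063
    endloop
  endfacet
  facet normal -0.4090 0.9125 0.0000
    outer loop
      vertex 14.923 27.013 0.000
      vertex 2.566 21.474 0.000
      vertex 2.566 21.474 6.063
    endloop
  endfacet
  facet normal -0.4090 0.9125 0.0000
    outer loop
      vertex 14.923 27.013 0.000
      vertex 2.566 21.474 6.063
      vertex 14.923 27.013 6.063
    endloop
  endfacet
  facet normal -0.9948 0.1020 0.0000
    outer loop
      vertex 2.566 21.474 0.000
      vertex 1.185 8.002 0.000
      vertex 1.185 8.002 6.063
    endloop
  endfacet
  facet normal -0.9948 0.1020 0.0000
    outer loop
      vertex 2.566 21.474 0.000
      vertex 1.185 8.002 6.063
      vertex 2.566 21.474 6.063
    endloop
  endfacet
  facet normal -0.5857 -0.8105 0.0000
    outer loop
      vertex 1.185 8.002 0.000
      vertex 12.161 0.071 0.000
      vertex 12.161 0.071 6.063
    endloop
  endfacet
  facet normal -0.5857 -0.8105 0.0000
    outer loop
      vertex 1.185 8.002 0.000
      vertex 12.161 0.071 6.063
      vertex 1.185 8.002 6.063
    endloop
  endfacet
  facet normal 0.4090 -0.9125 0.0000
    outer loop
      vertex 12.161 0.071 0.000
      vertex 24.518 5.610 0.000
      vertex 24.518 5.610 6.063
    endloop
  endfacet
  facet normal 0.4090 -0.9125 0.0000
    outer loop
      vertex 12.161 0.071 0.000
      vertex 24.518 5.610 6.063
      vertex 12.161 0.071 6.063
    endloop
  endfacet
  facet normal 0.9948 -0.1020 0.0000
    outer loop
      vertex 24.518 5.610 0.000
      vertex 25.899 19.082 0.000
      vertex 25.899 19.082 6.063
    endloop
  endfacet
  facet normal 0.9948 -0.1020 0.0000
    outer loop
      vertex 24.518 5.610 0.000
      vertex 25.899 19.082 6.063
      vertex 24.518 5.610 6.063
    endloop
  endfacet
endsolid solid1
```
; perimeter-only toolpath
G21 ; units = mm
G90 ; absolute positioning
G28 ; home
; layer 1
G0 Z0.758
G0 X25.899 Y19.082
G1 X14.923 Y27.013
G1 X2.566 Y21.474
G1 X1.185 Y8.002
G1 X12.161 Y0.071
G1 X24.518 Y5.610
G1 X25.899 Y19.082
; layer 2
G0 Z1.516
G0 X25.899 Y19.082
G1 X14.923 Y27.013
G1 X2.566 Y21.474
G1 X1.185 Y8.002
G1 X12.161 Y0.071
G1 X24.518 Y5.610
G1 X25.899 Y19.082
; layer 3
G0 Z2.274
G0 X25.899 Y19.082
G1 X14.923 Y27.013
G1 X2.566 Y21.474
G1 X1.185 Y8.002
G1 X12.161 Y0.071
G1 X24.518 Y5.610
G1 X25.899 Y19.082
; layer 4
G0 Z3.031
G0 X25.899 Y19.082
G1 X14.923 Y27.013
G1 X2.566 Y21.474
G1 X1.185 Y8.002
G1 X12.161 Y0.071
G1 X24.518 Y5.610
G1 X25.899 Y19.082
; layer 5
G0 Z3.789
G0 X25.899 Y19.082
G1 X14.923 Y27.013
G1 X2.566 Y21.474
G1 X1.185 Y8.002
G1 X12.161 Y0.071
G1 X24.518 Y5.610
G1 X25.899 Y19.082
; layer 6
G0 Z4.547
G0 X25.899 Y19.082
G1 X14.923 Y27.013
G1 X2.566 Y21.474
G1 X1.185 Y8.002
G1 X12.161 Y0.071
G1 X24.518 Y5.610
G1 X25.899 Y19.082
; layer 7
G0 Z5.305
G0 X25.899 Y19.082
G1 X14.923 Y27.013
G1 X2.566 Y21.474
G1 X1.185 Y8.002
G1 X12.161 Y0.071
G1 X24.518 Y5.610
G1 X25.899 Y19.082
; layer 8
G0 Z6.063
G0 X25.899 Y19.082
G1 X14.923 Y27.013
G1 X2.566 Y21.474
G1 X1.185 Y8.002
G1 X12.161 Y0.071
G1 X24.518 Y5.610
G1 X25.899 Y19.082
M2 ; end

The solid is a regular 6-sided prism (a cylinder approximated with 6 flat sides), circumscribed radius ≈ 13.5 mm, height ≈ 6.06 mm. Slicing at Δz = 0.758 mm — 8 equal slices spanning the solid's height, so layer i sits at z = i·h/8 — gives 8 non-empty perimeters. Each is a 6-segment closed polygon; G0 lifts to the layer z and rapids to the start vertex, then G1 traces the edges.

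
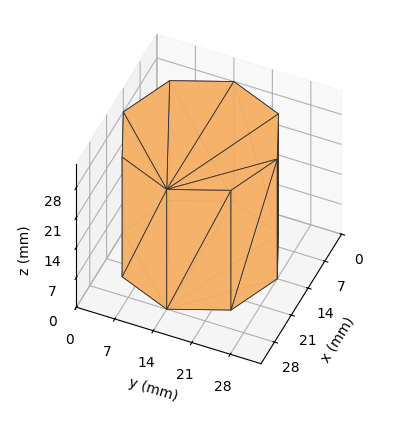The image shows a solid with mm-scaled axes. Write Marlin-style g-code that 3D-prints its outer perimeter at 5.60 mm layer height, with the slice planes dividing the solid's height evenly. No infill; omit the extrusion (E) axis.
Reading the render: the shape is a regular 8-sided prism (a cylinder approximated with 8 flat sides), circumscribed radius ≈ 14 mm, height ≈ 28 mm (dimensions read to the nearest mm from the axis ticks). For the g-code, the solid's height is divided into equal slices at the stated Δz and each level perimeter traced with G1 moves after a G0 lift.

; perimeter-only toolpath
G21 ; units = mm
G90 ; absolute positioning
G28 ; home
; layer 1
G0 Z5.60
G0 X28.00 Y14.00
G1 X23.90 Y23.90
G1 X14.00 Y28.00
G1 X4.10 Y23.90
G1 X0.00 Y14.00
G1 X4.10 Y4.10
G1 X14.00 Y0.00
G1 X23.90 Y4.10
G1 X28.00 Y14.00
; layer 2
G0 Z11.20
G0 X28.00 Y14.00
G1 X23.90 Y23.90
G1 X14.00 Y28.00
G1 X4.10 Y23.90
G1 X0.00 Y14.00
G1 X4.10 Y4.10
G1 X14.00 Y0.00
G1 X23.90 Y4.10
G1 X28.00 Y14.00
; layer 3
G0 Z16.80
G0 X28.00 Y14.00
G1 X23.90 Y23.90
G1 X14.00 Y28.00
G1 X4.10 Y23.90
G1 X0.00 Y14.00
G1 X4.10 Y4.10
G1 X14.00 Y0.00
G1 X23.90 Y4.10
G1 X28.00 Y14.00
; layer 4
G0 Z22.40
G0 X28.00 Y14.00
G1 X23.90 Y23.90
G1 X14.00 Y28.00
G1 X4.10 Y23.90
G1 X0.00 Y14.00
G1 X4.10 Y4.10
G1 X14.00 Y0.00
G1 X23.90 Y4.10
G1 X28.00 Y14.00
; layer 5
G0 Z28.00
G0 X28.00 Y14.00
G1 X23.90 Y23.90
G1 X14.00 Y28.00
G1 X4.10 Y23.90
G1 X0.00 Y14.00
G1 X4.10 Y4.10
G1 X14.00 Y0.00
G1 X23.90 Y4.10
G1 X28.00 Y14.00
M2 ; end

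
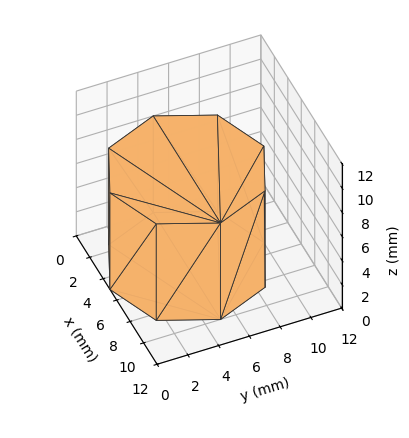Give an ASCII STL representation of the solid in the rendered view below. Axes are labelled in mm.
Reading the render: the shape is a regular 8-sided prism (a cylinder approximated with 8 flat sides), circumscribed radius ≈ 5 mm, height ≈ 8 mm (dimensions read to the nearest mm from the axis ticks). For the STL, each face is triangulated and given an outward normal.

solid part
  facet normal 0.0000 0.0000 -1.0000
    outer loop
      vertex 5.000 10.000 0.000
      vertex 8.536 8.536 0.000
      vertex 10.000 5.000 0.000
    endloop
  endfacet
  facet normal 0.0000 0.0000 -1.0000
    outer loop
      vertex 1.464 8.536 0.000
      vertex 5.000 10.000 0.000
      vertex 10.000 5.000 0.000
    endloop
  endfacet
  facet normal 0.0000 0.0000 -1.0000
    outer loop
      vertex 0.000 5.000 0.000
      vertex 1.464 8.536 0.000
      vertex 10.000 5.000 0.000
    endloop
  endfacet
  facet normal 0.0000 0.0000 -1.0000
    outer loop
      vertex 1.464 1.464 0.000
      vertex 0.000 5.000 0.000
      vertex 10.000 5.000 0.000
    endloop
  endfacet
  facet normal 0.0000 0.0000 -1.0000
    outer loop
      vertex 5.000 0.000 0.000
      vertex 1.464 1.464 0.000
      vertex 10.000 5.000 0.000
    endloop
  endfacet
  facet normal 0.0000 0.0000 -1.0000
    outer loop
      vertex 8.536 1.464 0.000
      vertex 5.000 0.000 0.000
      vertex 10.000 5.000 0.000
    endloop
  endfacet
  facet normal 0.0000 0.0000 1.0000
    outer loop
      vertex 10.000 5.000 8.000
      vertex 8.536 8.536 8.000
      vertex 5.000 10.000 8.000
    endloop
  endfacet
  facet normal 0.0000 0.0000 1.0000
    outer loop
      vertex 10.000 5.000 8.000
      vertex 5.000 10.000 8.000
      vertex 1.464 8.536 8.000
    endloop
  endfacet
  facet normal 0.0000 0.0000 1.0000
    outer loop
      vertex 10.000 5.000 8.000
      vertex 1.464 8.536 8.000
      vertex 0.000 5.000 8.000
    endloop
  endfacet
  facet normal 0.0000 0.0000 1.0000
    outer loop
      vertex 10.000 5.000 8.000
      vertex 0.000 5.000 8.000
      vertex 1.464 1.464 8.000
    endloop
  endfacet
  facet normal 0.0000 0.0000 1.0000
    outer loop
      vertex 10.000 5.000 8.000
      vertex 1.464 1.464 8.000
      vertex 5.000 0.000 8.000
    endloop
  endfacet
  facet normal 0.0000 0.0000 1.0000
    outer loop
      vertex 10.000 5.000 8.000
      vertex 5.000 0.000 8.000
      vertex 8.536 1.464 8.000
    endloop
  endfacet
  facet normal 0.9239 0.3825 0.0000
    outer loop
      vertex 10.000 5.000 0.000
      vertex 8.536 8.536 0.000
      vertex 8.536 8.536 8.000
    endloop
  endfacet
  facet normal 0.9239 0.3825 0.0000
    outer loop
      vertex 10.000 5.000 0.000
      vertex 8.536 8.536 8.000
      vertex 10.000 5.000 8.000
    endloop
  endfacet
  facet normal 0.3825 0.9239 0.0000
    outer loop
      vertex 8.536 8.536 0.000
      vertex 5.000 10.000 0.000
      vertex 5.000 10.000 8.000
    endloop
  endfacet
  facet normal 0.3825 0.9239 0.0000
    outer loop
      vertex 8.536 8.536 0.000
      vertex 5.000 10.000 8.000
      vertex 8.536 8.536 8.000
    endloop
  endfacet
  facet normal -0.3825 0.9239 0.0000
    outer loop
      vertex 5.000 10.000 0.000
      vertex 1.464 8.536 0.000
      vertex 1.464 8.536 8.000
    endloop
  endfacet
  facet normal -0.3825 0.9239 0.0000
    outer loop
      vertex 5.000 10.000 0.000
      vertex 1.464 8.536 8.000
      vertex 5.000 10.000 8.000
    endloop
  endfacet
  facet normal -0.9239 0.3825 0.0000
    outer loop
      vertex 1.464 8.536 0.000
      vertex 0.000 5.000 0.000
      vertex 0.000 5.000 8.000
    endloop
  endfacet
  facet normal -0.9239 0.3825 0.0000
    outer loop
      vertex 1.464 8.536 0.000
      vertex 0.000 5.000 8.000
      vertex 1.464 8.536 8.000
    endloop
  endfacet
  facet normal -0.9239 -0.3825 0.0000
    outer loop
      vertex 0.000 5.000 0.000
      vertex 1.464 1.464 0.000
      vertex 1.464 1.464 8.000
    endloop
  endfacet
  facet normal -0.9239 -0.3825 0.0000
    outer loop
      vertex 0.000 5.000 0.000
      vertex 1.464 1.464 8.000
      vertex 0.000 5.000 8.000
    endloop
  endfacet
  facet normal -0.3825 -0.9239 0.0000
    outer loop
      vertex 1.464 1.464 0.000
      vertex 5.000 0.000 0.000
      vertex 5.000 0.000 8.000
    endloop
  endfacet
  facet normal -0.3825 -0.9239 0.0000
    outer loop
      vertex 1.464 1.464 0.000
      vertex 5.000 0.000 8.000
      vertex 1.464 1.464 8.000
    endloop
  endfacet
  facet normal 0.3825 -0.9239 0.0000
    outer loop
      vertex 5.000 0.000 0.000
      vertex 8.536 1.464 0.000
      vertex 8.536 1.464 8.000
    endloop
  endfacet
  facet normal 0.3825 -0.9239 0.0000
    outer loop
      vertex 5.000 0.000 0.000
      vertex 8.536 1.464 8.000
      vertex 5.000 0.000 8.000
    endloop
  endfacet
  facet normal 0.9239 -0.3825 0.0000
    outer loop
      vertex 8.536 1.464 0.000
      vertex 10.000 5.000 0.000
      vertex 10.000 5.000 8.000
    endloop
  endfacet
  facet normal 0.9239 -0.3825 0.0000
    outer loop
      vertex 8.536 1.464 0.000
      vertex 10.000 5.000 8.000
      vertex 8.536 1.464 8.000
    endloop
  endfacet
endsolid part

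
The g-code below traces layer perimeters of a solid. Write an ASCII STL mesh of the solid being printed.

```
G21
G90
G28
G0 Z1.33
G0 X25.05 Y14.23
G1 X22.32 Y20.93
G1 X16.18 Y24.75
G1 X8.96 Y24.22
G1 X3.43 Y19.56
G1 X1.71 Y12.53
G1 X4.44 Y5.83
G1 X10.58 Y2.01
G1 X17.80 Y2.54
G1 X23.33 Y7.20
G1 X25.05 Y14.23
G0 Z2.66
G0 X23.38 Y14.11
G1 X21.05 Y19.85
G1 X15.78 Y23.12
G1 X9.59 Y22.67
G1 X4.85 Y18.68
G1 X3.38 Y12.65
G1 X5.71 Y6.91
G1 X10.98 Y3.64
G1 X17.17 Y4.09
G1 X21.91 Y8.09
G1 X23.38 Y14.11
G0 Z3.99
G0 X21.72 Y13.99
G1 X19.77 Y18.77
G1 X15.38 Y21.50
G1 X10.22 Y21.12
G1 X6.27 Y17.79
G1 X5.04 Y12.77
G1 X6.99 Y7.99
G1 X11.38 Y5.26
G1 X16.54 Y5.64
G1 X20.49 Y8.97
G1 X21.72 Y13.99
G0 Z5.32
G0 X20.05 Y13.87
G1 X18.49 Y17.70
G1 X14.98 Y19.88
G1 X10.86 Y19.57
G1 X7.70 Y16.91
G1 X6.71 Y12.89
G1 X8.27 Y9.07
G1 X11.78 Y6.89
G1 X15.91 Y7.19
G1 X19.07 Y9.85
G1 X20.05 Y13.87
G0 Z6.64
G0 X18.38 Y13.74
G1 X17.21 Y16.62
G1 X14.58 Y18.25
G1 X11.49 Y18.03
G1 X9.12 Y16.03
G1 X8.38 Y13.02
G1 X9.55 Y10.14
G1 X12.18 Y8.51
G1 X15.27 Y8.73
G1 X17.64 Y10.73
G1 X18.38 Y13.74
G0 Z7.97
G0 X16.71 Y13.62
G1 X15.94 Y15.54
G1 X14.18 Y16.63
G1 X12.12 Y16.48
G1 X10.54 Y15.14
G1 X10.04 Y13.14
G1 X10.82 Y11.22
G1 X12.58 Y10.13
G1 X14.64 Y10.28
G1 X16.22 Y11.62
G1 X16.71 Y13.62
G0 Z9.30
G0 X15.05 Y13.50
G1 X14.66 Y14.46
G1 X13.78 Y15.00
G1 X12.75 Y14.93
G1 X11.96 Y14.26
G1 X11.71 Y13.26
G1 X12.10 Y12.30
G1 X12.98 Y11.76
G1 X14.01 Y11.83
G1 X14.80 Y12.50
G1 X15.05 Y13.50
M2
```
solid part
  facet normal 0.0000 0.0000 -1.0000
    outer loop
      vertex 16.58 26.37 0.00
      vertex 23.60 22.01 0.00
      vertex 26.72 14.35 0.00
    endloop
  endfacet
  facet normal 0.0000 0.0000 -1.0000
    outer loop
      vertex 8.33 25.77 0.00
      vertex 16.58 26.37 0.00
      vertex 26.72 14.35 0.00
    endloop
  endfacet
  facet normal 0.0000 0.0000 -1.0000
    outer loop
      vertex 2.01 20.44 0.00
      vertex 8.33 25.77 0.00
      vertex 26.72 14.35 0.00
    endloop
  endfacet
  facet normal 0.0000 0.0000 -1.0000
    outer loop
      vertex 0.04 12.41 0.00
      vertex 2.01 20.44 0.00
      vertex 26.72 14.35 0.00
    endloop
  endfacet
  facet normal 0.0000 0.0000 -1.0000
    outer loop
      vertex 3.16 4.75 0.00
      vertex 0.04 12.41 0.00
      vertex 26.72 14.35 0.00
    endloop
  endfacet
  facet normal 0.0000 0.0000 -1.0000
    outer loop
      vertex 10.18 0.39 0.00
      vertex 3.16 4.75 0.00
      vertex 26.72 14.35 0.00
    endloop
  endfacet
  facet normal 0.0000 0.0000 -1.0000
    outer loop
      vertex 18.43 0.99 0.00
      vertex 10.18 0.39 0.00
      vertex 26.72 14.35 0.00
    endloop
  endfacet
  facet normal 0.0000 0.0000 -1.0000
    outer loop
      vertex 24.75 6.32 0.00
      vertex 18.43 0.99 0.00
      vertex 26.72 14.35 0.00
    endloop
  endfacet
  facet normal 0.5939 0.2419 0.7673
    outer loop
      vertex 26.72 14.35 0.00
      vertex 23.60 22.01 0.00
      vertex 13.38 13.38 10.63
    endloop
  endfacet
  facet normal 0.3383 0.5447 0.7674
    outer loop
      vertex 23.60 22.01 0.00
      vertex 16.58 26.37 0.00
      vertex 13.38 13.38 10.63
    endloop
  endfacet
  facet normal -0.0465 0.6395 0.7674
    outer loop
      vertex 16.58 26.37 0.00
      vertex 8.33 25.77 0.00
      vertex 13.38 13.38 10.63
    endloop
  endfacet
  facet normal -0.4133 0.4900 0.7675
    outer loop
      vertex 8.33 25.77 0.00
      vertex 2.01 20.44 0.00
      vertex 13.38 13.38 10.63
    endloop
  endfacet
  facet normal -0.6226 0.1528 0.7674
    outer loop
      vertex 2.01 20.44 0.00
      vertex 0.04 12.41 0.00
      vertex 13.38 13.38 10.63
    endloop
  endfacet
  facet normal -0.5939 -0.2419 0.7673
    outer loop
      vertex 0.04 12.41 0.00
      vertex 3.16 4.75 0.00
      vertex 13.38 13.38 10.63
    endloop
  endfacet
  facet normal -0.3383 -0.5447 0.7674
    outer loop
      vertex 3.16 4.75 0.00
      vertex 10.18 0.39 0.00
      vertex 13.38 13.38 10.63
    endloop
  endfacet
  facet normal 0.0465 -0.6395 0.7674
    outer loop
      vertex 10.18 0.39 0.00
      vertex 18.43 0.99 0.00
      vertex 13.38 13.38 10.63
    endloop
  endfacet
  facet normal 0.4133 -0.4900 0.7675
    outer loop
      vertex 18.43 0.99 0.00
      vertex 24.75 6.32 0.00
      vertex 13.38 13.38 10.63
    endloop
  endfacet
  facet normal 0.6226 -0.1528 0.7674
    outer loop
      vertex 24.75 6.32 0.00
      vertex 26.72 14.35 0.00
      vertex 13.38 13.38 10.63
    endloop
  endfacet
endsolid part

The G0 Z moves step by Δz≈1.33 mm. The G1 loops shrink linearly with z, so the solid tapers from its base footprint up to z≈10.6. Closing with a flat bottom cap and the tapered top and triangulating gives 18 facets — a regular 10-sided pyramid, base circumscribed radius ≈ 13.4 mm, apex at z ≈ 10.6 mm.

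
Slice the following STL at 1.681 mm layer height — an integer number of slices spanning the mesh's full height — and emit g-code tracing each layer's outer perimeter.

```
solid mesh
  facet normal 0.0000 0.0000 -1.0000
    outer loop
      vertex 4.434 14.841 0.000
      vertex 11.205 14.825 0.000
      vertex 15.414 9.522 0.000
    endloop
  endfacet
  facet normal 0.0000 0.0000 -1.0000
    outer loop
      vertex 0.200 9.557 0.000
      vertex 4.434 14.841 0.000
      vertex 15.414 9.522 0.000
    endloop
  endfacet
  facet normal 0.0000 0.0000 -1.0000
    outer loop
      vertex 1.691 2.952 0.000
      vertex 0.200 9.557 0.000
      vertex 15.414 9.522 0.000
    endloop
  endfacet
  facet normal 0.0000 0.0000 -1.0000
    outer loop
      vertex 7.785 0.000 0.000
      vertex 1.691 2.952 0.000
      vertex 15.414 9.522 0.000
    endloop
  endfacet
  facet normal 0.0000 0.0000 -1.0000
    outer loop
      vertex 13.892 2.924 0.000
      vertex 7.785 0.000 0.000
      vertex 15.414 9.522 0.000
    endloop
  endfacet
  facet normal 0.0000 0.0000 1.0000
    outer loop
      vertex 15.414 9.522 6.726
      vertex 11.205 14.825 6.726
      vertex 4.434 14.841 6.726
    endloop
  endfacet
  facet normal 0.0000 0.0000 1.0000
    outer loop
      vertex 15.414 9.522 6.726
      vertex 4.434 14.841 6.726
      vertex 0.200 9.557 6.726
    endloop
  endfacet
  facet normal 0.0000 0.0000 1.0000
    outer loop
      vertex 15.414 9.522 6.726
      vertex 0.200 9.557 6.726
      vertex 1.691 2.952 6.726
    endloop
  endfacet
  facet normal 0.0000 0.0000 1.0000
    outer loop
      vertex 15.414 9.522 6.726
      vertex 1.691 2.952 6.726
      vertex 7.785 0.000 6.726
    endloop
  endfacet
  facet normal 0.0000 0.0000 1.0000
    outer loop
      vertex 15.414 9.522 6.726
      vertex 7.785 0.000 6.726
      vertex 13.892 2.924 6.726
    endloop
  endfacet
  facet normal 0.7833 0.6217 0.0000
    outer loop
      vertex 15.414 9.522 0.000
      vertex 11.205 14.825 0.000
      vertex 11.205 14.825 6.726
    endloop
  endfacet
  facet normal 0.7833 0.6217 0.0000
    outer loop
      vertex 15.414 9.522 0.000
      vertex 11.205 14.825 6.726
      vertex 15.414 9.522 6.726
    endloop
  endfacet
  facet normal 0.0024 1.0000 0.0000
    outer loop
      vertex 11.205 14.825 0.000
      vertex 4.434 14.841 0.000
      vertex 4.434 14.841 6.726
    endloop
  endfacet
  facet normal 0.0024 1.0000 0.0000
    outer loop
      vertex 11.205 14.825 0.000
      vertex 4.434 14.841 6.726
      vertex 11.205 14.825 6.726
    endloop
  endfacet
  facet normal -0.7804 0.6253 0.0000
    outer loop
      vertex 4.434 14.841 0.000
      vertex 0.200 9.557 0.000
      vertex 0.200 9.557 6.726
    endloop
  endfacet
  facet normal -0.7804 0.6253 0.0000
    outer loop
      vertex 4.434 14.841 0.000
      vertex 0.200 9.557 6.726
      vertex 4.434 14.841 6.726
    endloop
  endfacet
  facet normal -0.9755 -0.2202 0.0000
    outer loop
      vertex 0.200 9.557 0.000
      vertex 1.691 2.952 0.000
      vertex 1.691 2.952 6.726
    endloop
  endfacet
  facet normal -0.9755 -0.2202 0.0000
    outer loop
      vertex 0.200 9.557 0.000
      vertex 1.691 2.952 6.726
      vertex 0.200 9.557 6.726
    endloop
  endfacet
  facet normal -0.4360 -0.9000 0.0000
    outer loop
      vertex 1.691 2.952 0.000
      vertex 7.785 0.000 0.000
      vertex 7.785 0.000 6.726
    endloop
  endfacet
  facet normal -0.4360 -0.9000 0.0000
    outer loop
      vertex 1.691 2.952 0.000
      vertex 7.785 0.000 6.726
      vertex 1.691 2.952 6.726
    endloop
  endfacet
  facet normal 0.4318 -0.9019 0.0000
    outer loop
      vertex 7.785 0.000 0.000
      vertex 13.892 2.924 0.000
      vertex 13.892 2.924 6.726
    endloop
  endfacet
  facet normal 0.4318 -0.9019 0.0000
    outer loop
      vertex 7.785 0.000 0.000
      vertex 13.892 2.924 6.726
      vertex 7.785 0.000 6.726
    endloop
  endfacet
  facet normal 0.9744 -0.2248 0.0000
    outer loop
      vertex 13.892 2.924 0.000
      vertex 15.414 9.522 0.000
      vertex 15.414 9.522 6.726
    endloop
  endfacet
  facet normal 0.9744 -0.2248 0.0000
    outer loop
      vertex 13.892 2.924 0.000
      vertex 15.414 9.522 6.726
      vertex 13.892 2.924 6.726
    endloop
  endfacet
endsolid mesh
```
; perimeter-only toolpath
G21 ; units = mm
G90 ; absolute positioning
G28 ; home
; layer 1
G0 Z1.681
G0 X15.414 Y9.522
G1 X11.205 Y14.825
G1 X4.434 Y14.841
G1 X0.200 Y9.557
G1 X1.691 Y2.952
G1 X7.785 Y0.000
G1 X13.892 Y2.924
G1 X15.414 Y9.522
; layer 2
G0 Z3.363
G0 X15.414 Y9.522
G1 X11.205 Y14.825
G1 X4.434 Y14.841
G1 X0.200 Y9.557
G1 X1.691 Y2.952
G1 X7.785 Y0.000
G1 X13.892 Y2.924
G1 X15.414 Y9.522
; layer 3
G0 Z5.045
G0 X15.414 Y9.522
G1 X11.205 Y14.825
G1 X4.434 Y14.841
G1 X0.200 Y9.557
G1 X1.691 Y2.952
G1 X7.785 Y0.000
G1 X13.892 Y2.924
G1 X15.414 Y9.522
; layer 4
G0 Z6.726
G0 X15.414 Y9.522
G1 X11.205 Y14.825
G1 X4.434 Y14.841
G1 X0.200 Y9.557
G1 X1.691 Y2.952
G1 X7.785 Y0.000
G1 X13.892 Y2.924
G1 X15.414 Y9.522
M2 ; end

The solid is a regular 7-sided prism (a cylinder approximated with 7 flat sides), circumscribed radius ≈ 7.8 mm, height ≈ 6.73 mm. Slicing at Δz = 1.681 mm — 4 equal slices spanning the solid's height, so layer i sits at z = i·h/4 — gives 4 non-empty perimeters. Each is a 7-segment closed polygon; G0 lifts to the layer z and rapids to the start vertex, then G1 traces the edges.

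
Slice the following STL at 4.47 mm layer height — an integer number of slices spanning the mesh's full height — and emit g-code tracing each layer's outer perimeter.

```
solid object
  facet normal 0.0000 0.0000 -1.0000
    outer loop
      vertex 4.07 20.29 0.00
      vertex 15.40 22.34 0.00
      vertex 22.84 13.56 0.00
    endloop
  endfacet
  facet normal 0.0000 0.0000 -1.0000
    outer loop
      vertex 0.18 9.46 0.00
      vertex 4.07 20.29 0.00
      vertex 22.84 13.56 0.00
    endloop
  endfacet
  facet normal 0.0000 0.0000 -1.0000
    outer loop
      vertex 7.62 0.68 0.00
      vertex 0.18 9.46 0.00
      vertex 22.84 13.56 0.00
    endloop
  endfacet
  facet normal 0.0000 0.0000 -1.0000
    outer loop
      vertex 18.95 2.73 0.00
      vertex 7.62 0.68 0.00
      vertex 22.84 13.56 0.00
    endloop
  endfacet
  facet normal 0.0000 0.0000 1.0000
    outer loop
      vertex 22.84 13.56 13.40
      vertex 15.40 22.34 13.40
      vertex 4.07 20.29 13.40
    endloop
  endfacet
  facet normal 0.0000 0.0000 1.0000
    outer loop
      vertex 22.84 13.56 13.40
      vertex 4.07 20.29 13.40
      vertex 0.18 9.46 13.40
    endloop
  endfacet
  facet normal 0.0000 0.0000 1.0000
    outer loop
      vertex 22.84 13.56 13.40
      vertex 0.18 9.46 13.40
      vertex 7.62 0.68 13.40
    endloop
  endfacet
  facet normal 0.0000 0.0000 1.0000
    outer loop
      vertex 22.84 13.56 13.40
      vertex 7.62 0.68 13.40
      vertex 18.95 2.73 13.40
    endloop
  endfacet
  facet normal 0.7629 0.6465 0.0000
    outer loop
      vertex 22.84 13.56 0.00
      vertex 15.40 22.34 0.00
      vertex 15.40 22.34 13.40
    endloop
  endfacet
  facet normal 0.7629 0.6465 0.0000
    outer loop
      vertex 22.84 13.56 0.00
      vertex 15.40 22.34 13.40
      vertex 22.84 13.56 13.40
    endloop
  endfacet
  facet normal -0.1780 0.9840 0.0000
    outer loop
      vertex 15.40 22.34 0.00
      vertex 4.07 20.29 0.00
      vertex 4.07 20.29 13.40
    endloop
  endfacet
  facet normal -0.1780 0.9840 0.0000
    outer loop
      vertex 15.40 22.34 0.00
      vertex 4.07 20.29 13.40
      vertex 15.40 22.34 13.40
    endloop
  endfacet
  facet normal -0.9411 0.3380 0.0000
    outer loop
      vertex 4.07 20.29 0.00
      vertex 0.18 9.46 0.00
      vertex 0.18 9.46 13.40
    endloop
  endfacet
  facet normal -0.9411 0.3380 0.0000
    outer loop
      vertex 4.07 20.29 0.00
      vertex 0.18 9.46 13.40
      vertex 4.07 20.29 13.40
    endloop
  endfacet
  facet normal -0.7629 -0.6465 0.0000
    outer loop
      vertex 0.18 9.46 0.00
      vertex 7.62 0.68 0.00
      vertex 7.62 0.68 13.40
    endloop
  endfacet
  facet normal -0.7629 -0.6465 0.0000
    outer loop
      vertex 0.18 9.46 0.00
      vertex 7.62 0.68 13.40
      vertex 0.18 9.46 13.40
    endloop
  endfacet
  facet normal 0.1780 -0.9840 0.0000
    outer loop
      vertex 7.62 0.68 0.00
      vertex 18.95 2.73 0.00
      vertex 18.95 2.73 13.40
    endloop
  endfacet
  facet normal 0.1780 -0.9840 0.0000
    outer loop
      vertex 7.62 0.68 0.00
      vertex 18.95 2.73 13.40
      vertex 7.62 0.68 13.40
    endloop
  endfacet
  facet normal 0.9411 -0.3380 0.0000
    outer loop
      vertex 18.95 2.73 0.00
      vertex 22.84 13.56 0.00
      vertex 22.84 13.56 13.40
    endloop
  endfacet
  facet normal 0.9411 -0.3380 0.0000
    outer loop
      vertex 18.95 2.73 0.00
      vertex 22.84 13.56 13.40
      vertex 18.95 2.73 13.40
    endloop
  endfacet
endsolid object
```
; perimeter-only toolpath
G21 ; units = mm
G90 ; absolute positioning
G28 ; home
; layer 1
G0 Z4.47
G0 X22.84 Y13.56
G1 X15.40 Y22.34
G1 X4.07 Y20.29
G1 X0.18 Y9.46
G1 X7.62 Y0.68
G1 X18.95 Y2.73
G1 X22.84 Y13.56
; layer 2
G0 Z8.93
G0 X22.84 Y13.56
G1 X15.40 Y22.34
G1 X4.07 Y20.29
G1 X0.18 Y9.46
G1 X7.62 Y0.68
G1 X18.95 Y2.73
G1 X22.84 Y13.56
; layer 3
G0 Z13.40
G0 X22.84 Y13.56
G1 X15.40 Y22.34
G1 X4.07 Y20.29
G1 X0.18 Y9.46
G1 X7.62 Y0.68
G1 X18.95 Y2.73
G1 X22.84 Y13.56
M2 ; end

The solid is a regular 6-sided prism (a cylinder approximated with 6 flat sides), circumscribed radius ≈ 11.5 mm, height ≈ 13.4 mm. Slicing at Δz = 4.47 mm — 3 equal slices spanning the solid's height, so layer i sits at z = i·h/3 — gives 3 non-empty perimeters. Each is a 6-segment closed polygon; G0 lifts to the layer z and rapids to the start vertex, then G1 traces the edges.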